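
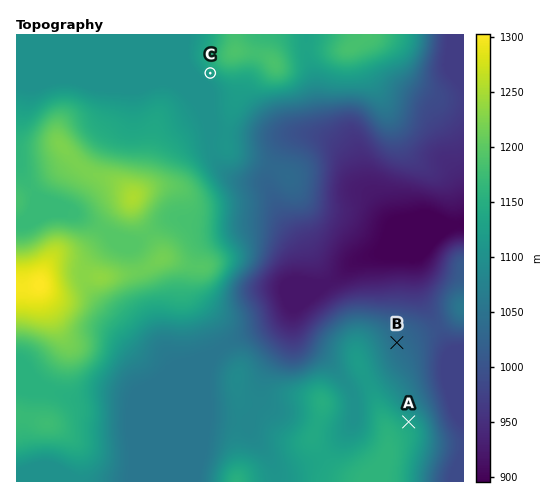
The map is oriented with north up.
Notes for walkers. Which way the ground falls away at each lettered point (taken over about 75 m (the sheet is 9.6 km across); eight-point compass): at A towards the NE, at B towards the NE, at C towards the SW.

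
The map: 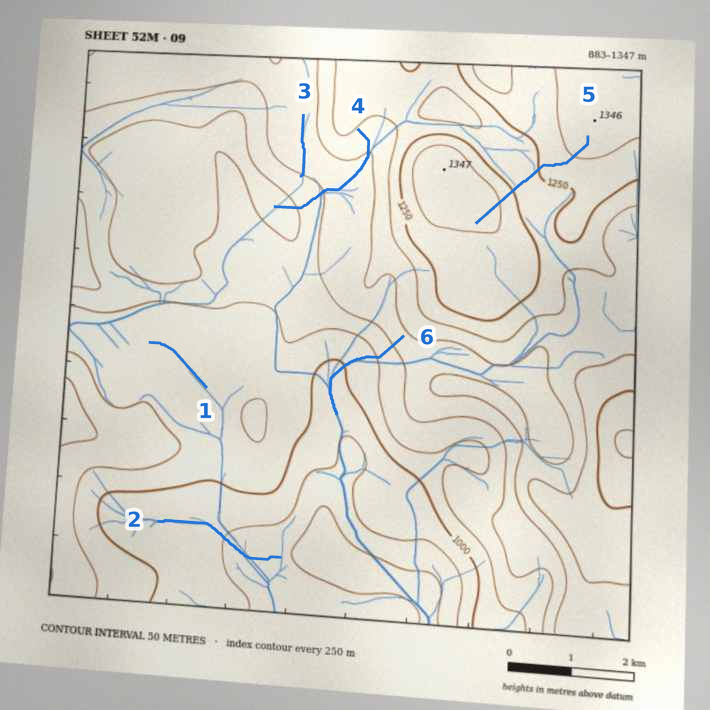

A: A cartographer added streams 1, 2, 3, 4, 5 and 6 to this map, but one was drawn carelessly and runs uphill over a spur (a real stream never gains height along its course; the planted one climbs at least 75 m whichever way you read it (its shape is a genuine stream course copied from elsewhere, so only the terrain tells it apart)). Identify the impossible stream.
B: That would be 5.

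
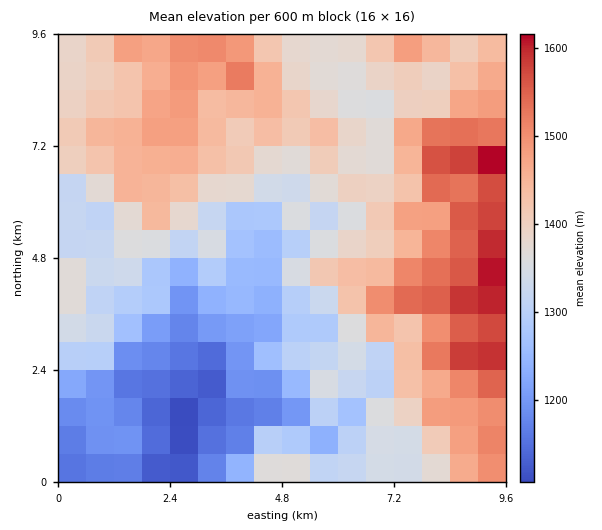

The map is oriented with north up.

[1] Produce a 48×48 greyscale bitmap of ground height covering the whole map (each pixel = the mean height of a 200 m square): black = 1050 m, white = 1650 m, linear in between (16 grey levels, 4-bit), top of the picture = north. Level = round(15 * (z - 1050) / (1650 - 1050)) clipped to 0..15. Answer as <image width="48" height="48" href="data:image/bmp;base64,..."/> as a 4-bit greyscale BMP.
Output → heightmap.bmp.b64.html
<image width="48" height="48" href="data:image/bmp;base64,Qk32BAAAAAAAAHYAAAAoAAAAMAAAADAAAAABAAQAAAAAAIAEAAATCwAAEwsAABAAAAAAAAAAAAAAABEREQAiIiIAMzMzAERERABVVVUAZmZmAHd3dwCIiIgAmZmZAKqqqgC7u7sAzMzMAN3d3QDu7u4A////ADMzMzMzIhESM0VniIiHZmZniHd4iJvMuzMzMzMiISIzM0ZniZh3d3d3iId4iJrMuzMzM0MyIhIzRERXiZhmZ3d3eId4iJrMuzMzNEMyIiEjMzNGiIdlVneHd4d4mZrMyzMzREQzIiESIzM1eHZURVaId3d4marMyzMzRERDIhEiIiMzVVVFVEV5h3eJq7vMyzMzRERDIhEiMyIjRDNVVVVoiIiJvMu7uzNERDMzIhERIzMjMzNWd2VXiZmKy7u7uzREMzMiIiIiEjQyMzRHh3ZWiqmau7u7vERDMzIiIiIiIjQyM0RXiIZVeZmau7u8zEREQzIzIiIiIjRDNEVniIdlZ4mqqrzMzVVVVEMzMzIiIjRERVZniIdmZ5q7qrzd3WZmZUMzMzIiIjRVVmZneId2Z5rMu83u7mZ3dkMzMzMjIzRVZmZ2Z4h2Z4q9y97u7md3dkQzMzMzIjM1VWZ2Znh3d3m93N7t3Xd3dlVEM0MzQzM0RWZmZneJmHiszN7d3Xd3d3VVQ0M0RFVDRWZmZmiaqZmru8zd3XiHd2VmREM0RVVERVVVZniru7uavMzd3XiHdmV2VENERWZEVVVmZoqqzdzMzd3u3oiHZmZ3ZUNEVWVEVmZmZ5qqzMzN3e7u7oiHZmZ3dUREVmVEVWd3iZmru8zMzN3u7oiHZmd3ZUVVVmVEVWeJqZmqq8zMzM3e7oiHd3eHVURWZmVEZmiZmZqqmrzNzM3e7oiId3h2VlVXdmVEVniZmZq6mavNzM3d7nh3d4h2Z2VXh2VVRWiJmZmqmZq8y83d7nd3d3iIiHdmiHVVZVZ4iIiZiamry8zd7mZmZ3iZmYh3iXVVZmZWZ4iIiaqry8ze7XdmZ3iaqYh3eHVFZ3h2VWd4mquqq93u3Xd2Z3iaqZl2d3VVV3iIdniZqau6q73u3Xd3Z4mqqqmHZmZmVniIh3mZmavMu73d3Xd3eJqqqqmId3h3ZmiJh4mZmZqsy73c3Wd3iaqqqqqYiImYd2eJh5mZmZms3LzN3Xd4mruqqqqpmYmph3eJh4mYiIms7czd3oiJqrqqqqqqqZmph4eJmHd3h5qs7d3t7pmZmqqqqqq6mZmpeIiJmIiZiJq93N3u/6mZmZqruqqqqZmZiYiZmZmZiJrO3N3u7pmZmqqru6qqqZiJmZiaqpmYiJrO3N3d3Zmau6qqu7u7qZmaqpmaqZiIiJrNzNzMzJmaqqq6u7u6qZmqqqmamYiIiJrMu7u7u5mamZqru7u6mqmqqqqpmIiIiImpmau7u4mZmZmqu7uqmqqqqqmZiIiIiJmYmau7u4mZmZmau7uqqqu7qZmYiIiIiIiImaq7u4mZmZmaq7uqq7zcqZmIiIiIiJiIiZqru5mJmZmau7u7u8zMqZiIiIiIiZmIiZqquoiZmZqqqrvLvLvLmYiIiIiJmamZiZmqqoiZmqu7qrvLu7u6mYiIiIiJmqqqmZmZqpiZmau7q7u7vLuqmIiIiIiJmru7qZmZqpiJmau7q8y7vMuqmYiIiIiJmru7upmaqg=="/>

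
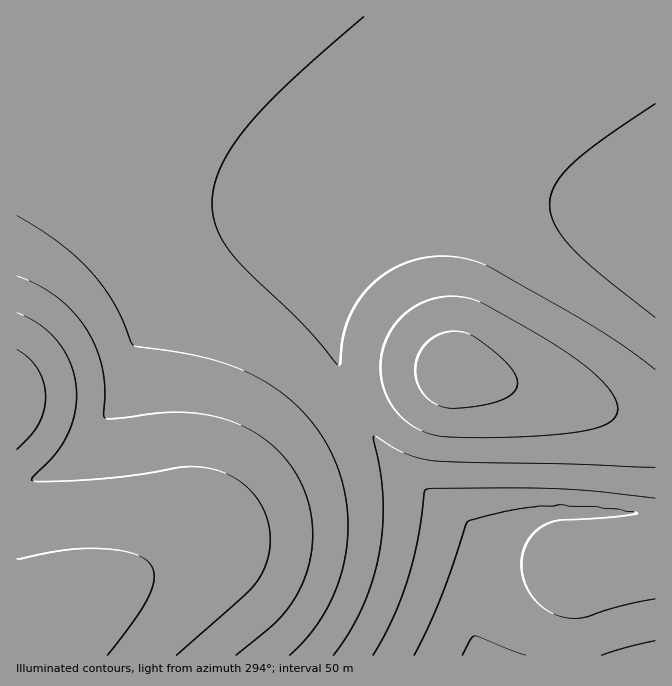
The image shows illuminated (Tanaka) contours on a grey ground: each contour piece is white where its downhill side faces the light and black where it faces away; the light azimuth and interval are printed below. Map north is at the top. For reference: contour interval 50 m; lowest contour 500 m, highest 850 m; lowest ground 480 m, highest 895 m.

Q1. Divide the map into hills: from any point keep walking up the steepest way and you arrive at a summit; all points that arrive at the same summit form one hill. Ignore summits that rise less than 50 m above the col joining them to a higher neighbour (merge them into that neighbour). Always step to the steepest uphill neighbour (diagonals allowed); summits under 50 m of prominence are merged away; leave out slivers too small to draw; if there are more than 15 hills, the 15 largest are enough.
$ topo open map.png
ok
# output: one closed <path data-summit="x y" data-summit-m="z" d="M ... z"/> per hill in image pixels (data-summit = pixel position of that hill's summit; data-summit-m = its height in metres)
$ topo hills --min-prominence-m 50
<path data-summit="17 655" data-summit-m="895" d="M295 219l-35 0-28 5-25 10-18 12-23 24-17 30-25 83-21 40-39 40-48 25 0 167 639 1 1-139-54-6-35 0-2-2-28 2-23 5-24 8-6 9-16-9-41-31-39-38-12-15-22-35-16-42-9-40-1-33 5-38 10-25z"/><path data-summit="455 370" data-summit-m="777" d="M490 179l-48 2-45 12-29 13-14 10-15 16-10 38-1 33 5 40 6 25 12 30 12 22 25 35 39 38 41 31 16 9 6-9 24-8 23-5 28-2 2 2 35 0 2 2 51 3 1-283-9-5-33-14-67-23-32-8z"/><path data-summit="17 398" data-summit-m="881" d="M38 128l-22 0 1 360 47-25 39-40 21-40 25-83 17-30 23-24 28-17 30-8 48-2 35 7 12 0 9-8-11 0-48-17-82-22-122-43z"/>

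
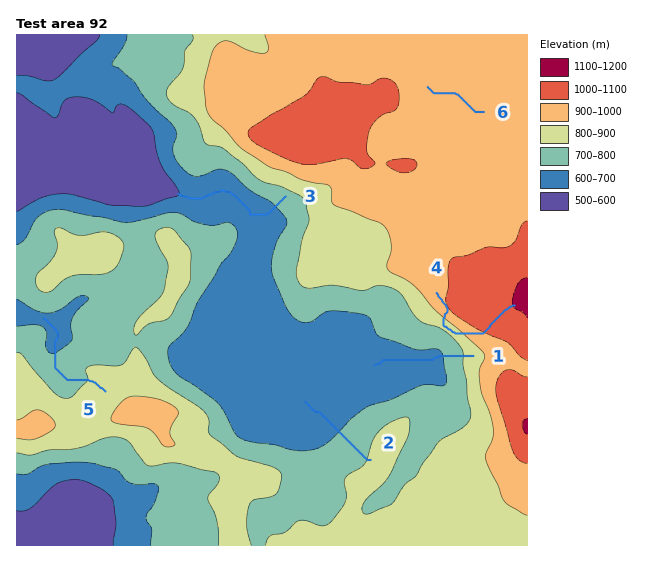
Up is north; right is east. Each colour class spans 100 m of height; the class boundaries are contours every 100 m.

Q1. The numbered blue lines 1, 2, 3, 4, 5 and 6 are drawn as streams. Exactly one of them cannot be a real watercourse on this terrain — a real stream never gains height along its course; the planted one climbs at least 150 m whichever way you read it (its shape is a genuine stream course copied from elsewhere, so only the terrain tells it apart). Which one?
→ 4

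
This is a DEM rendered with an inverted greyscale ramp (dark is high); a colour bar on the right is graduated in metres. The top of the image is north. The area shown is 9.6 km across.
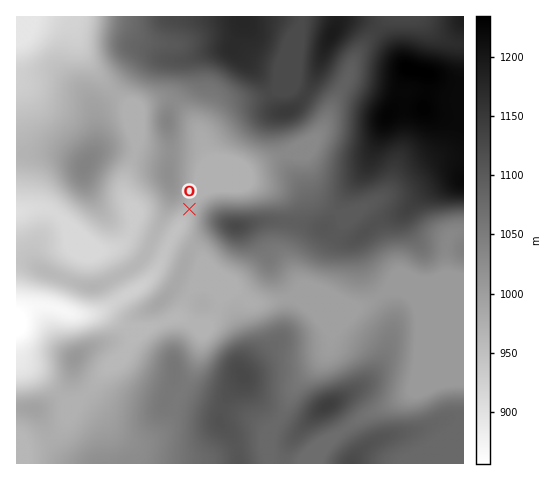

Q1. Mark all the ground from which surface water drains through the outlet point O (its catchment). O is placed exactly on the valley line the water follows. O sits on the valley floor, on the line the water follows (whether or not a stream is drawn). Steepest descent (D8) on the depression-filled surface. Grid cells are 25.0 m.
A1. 19.562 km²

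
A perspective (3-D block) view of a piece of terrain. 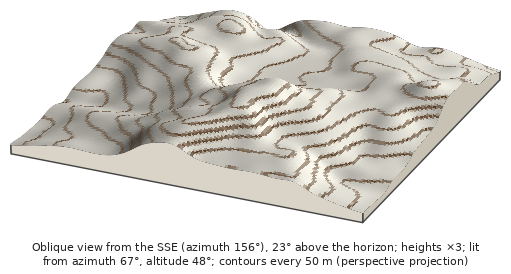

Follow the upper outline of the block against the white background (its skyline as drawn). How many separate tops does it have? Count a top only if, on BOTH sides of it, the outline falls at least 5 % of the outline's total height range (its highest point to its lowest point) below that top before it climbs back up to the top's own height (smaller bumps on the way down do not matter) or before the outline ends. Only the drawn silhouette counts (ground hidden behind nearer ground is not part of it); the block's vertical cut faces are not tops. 2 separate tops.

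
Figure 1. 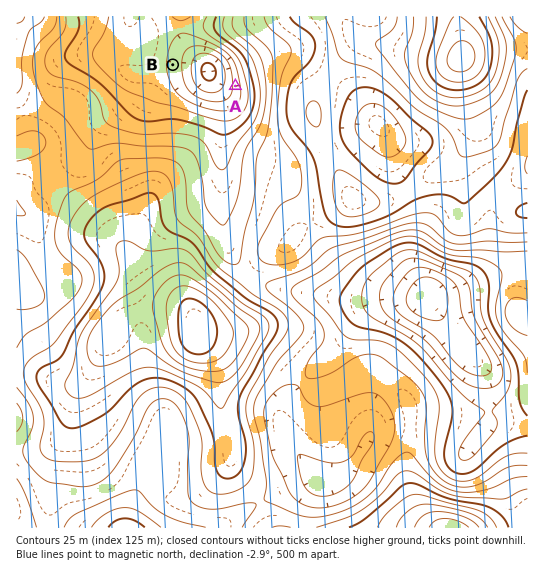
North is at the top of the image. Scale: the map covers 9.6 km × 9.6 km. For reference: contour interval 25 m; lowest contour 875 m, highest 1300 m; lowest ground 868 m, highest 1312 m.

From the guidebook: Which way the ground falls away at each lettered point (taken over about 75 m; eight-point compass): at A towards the W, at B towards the E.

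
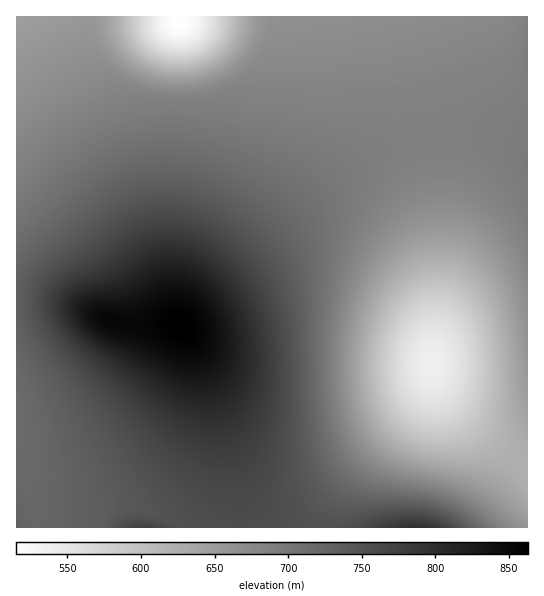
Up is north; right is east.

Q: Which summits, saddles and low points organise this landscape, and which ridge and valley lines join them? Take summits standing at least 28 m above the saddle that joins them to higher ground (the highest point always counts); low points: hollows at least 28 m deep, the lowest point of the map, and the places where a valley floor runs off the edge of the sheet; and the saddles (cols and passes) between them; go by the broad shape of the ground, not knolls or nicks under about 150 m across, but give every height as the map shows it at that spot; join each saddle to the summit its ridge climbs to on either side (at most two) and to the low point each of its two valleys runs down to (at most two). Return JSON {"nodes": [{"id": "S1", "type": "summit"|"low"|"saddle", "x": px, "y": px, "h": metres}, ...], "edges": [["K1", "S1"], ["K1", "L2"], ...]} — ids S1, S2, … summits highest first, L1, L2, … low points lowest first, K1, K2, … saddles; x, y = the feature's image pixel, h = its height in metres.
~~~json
{"nodes": [
{"id": "S1", "type": "summit", "x": 181, "y": 326, "h": 863},
{"id": "S2", "type": "summit", "x": 415, "y": 527, "h": 796},
{"id": "L1", "type": "low", "x": 179, "y": 23, "h": 515},
{"id": "L2", "type": "low", "x": 433, "y": 365, "h": 537},
{"id": "K1", "type": "saddle", "x": 427, "y": 137, "h": 688},
{"id": "K2", "type": "saddle", "x": 518, "y": 461, "h": 625}],
"edges": [["K1", "S1"], ["K1", "L1"], ["K1", "L2"], ["K2", "S1"], ["K2", "S2"], ["K2", "L2"]]}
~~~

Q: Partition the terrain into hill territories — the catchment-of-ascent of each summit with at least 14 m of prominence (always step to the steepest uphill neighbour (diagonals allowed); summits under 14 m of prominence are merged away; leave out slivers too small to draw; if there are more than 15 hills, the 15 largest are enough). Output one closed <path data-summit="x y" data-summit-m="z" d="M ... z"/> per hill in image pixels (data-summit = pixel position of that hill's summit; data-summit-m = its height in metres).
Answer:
<path data-summit="181 326" data-summit-m="863" d="M527 16l-511 1 1 511 19-1-6-35 9 11 22 5 37 0 12-3 25 2 26 8 18 9 3 4 143 0 2-13 10-21 30-36 45-47 12-17 9-23 0 6 8 16 32 34 30 24 23 14 2 0z"/><path data-summit="415 527" data-summit-m="796" d="M433 371l-9 23-12 17-45 47-30 36-10 21-1 13 202-1 0-61-25-15-30-24-32-34-8-16z"/><path data-summit="143 527" data-summit-m="774" d="M31 495l6 33 144-1-2-3-18-9-26-8-25-2-12 3-37 0-22-5z"/>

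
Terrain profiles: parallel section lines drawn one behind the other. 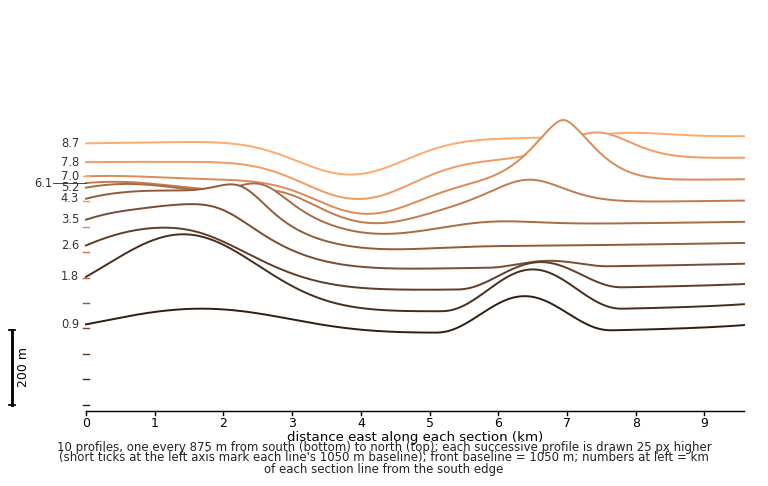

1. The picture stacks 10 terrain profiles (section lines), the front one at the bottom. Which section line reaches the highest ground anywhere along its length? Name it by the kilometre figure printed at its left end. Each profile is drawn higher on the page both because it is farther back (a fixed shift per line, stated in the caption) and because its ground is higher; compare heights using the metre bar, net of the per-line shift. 1.8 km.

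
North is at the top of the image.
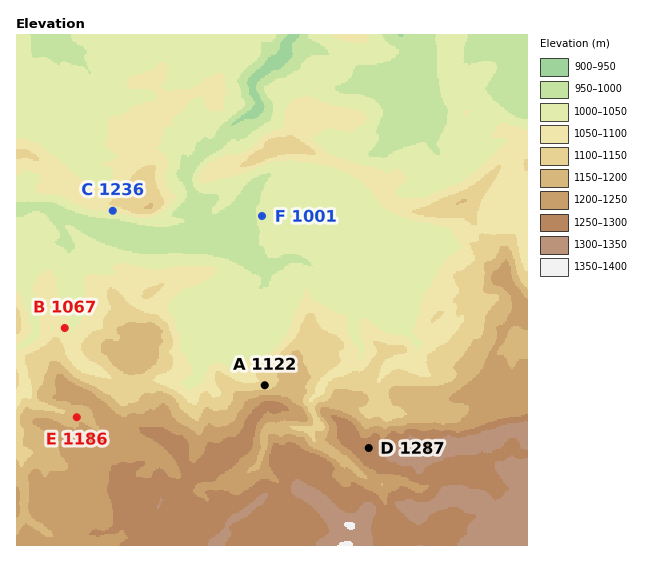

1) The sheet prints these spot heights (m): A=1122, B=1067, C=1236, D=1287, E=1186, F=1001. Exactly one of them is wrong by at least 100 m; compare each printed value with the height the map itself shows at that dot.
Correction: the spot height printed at C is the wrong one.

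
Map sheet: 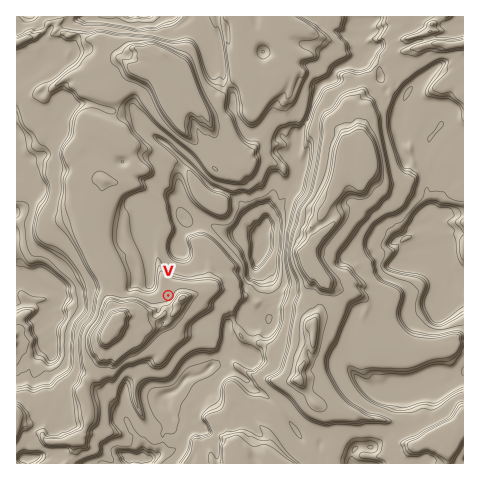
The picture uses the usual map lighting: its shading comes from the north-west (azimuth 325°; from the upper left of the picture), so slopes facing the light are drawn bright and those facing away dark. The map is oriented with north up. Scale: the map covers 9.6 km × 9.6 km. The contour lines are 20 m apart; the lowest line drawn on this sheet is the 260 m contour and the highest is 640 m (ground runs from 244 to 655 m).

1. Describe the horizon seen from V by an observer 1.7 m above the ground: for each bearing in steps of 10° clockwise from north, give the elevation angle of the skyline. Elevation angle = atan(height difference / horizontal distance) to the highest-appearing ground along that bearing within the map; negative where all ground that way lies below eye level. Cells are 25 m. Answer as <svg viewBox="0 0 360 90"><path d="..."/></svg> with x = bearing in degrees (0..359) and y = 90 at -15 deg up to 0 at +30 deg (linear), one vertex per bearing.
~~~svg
<svg viewBox="0 0 360 90"><path d="M0 58l10 0 10 2 10 0 10 1 10-3 10 0 10-3 10-10 10-9 10-3 10-1 10 0 10 0 10 2 10 3 10 5 10 4 10 1 10-1 10 2 10 3 10-1 10-2 10-1 10-1 10 5 10 9 10 0 10 0 10 0 10 0 10 0 10 0 10 0 10-1"/></svg>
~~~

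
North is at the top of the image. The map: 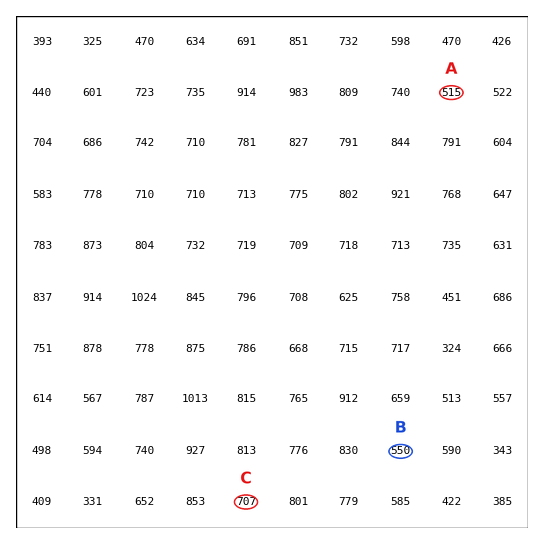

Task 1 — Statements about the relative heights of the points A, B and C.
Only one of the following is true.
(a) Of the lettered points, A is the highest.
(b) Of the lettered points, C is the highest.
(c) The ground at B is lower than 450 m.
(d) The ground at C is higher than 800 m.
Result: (b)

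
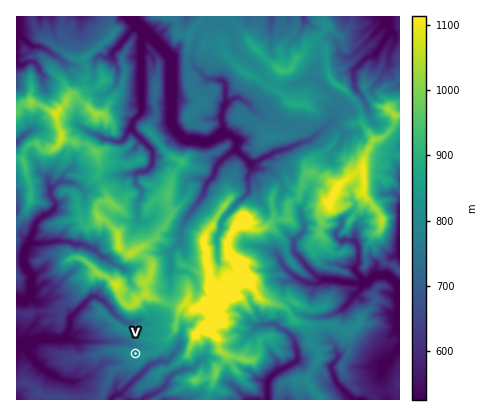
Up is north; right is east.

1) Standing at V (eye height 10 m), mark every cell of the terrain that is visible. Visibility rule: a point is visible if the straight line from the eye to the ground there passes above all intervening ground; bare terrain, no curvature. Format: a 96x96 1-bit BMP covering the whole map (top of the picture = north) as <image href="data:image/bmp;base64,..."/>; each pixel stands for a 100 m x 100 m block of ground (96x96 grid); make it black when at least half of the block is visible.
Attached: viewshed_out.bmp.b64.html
<image width="96" height="96" href="data:image/bmp;base64,Qk2+BAAAAAAAAD4AAAAoAAAAYAAAAGAAAAABAAEAAAAAAIAEAAATCwAAEwsAAAIAAAAAAAAA////AAAAAAAB/+YAAAAAAAAAAAAH/8cEAAAAAAAAAAAH/gMGAIAAAAAAAAAf/gMDAEAAAAAAAAA//wEBwHgAAAAAAAB/gQEA4PhAAAAAAAB+DsCAcDxAAAAAAAB4D2CAPAbAAAAAAABwD9H8AwBAAAAAAABwP5gOAIAAAAAAAABgP4gPAOAAAAAAAABAfAkPwGAAAAAAAACA4ACc8CAAAAAAAADAAAAB+DAAAAAAAADAAAAP/BAAAAAAAADgAAH//hgAAAAAAAB8IAf8BjgAAAAAAABvsDP+bx8AAAAAAAAzGfhAHw8AAAAAAADxmNwADweAAAAAAAD4GG4AzwPAAAAAAAD4GA4f/7vAAAAAAAAIeAA////AAAAAAAAAHAB//+PAAAAAAAAADADB+ABAAAAAAAAAAADB4AAAAAAAAAAAAAGAAAAAAAAAAADAAEOAAAAAAAAAAADgAPmAAAAAAAAAAADgA3wAAAAAAAAAAADgAT4AAAAAAAAAAADAABgAAAAAAAAAAADAMAAAAAEAAAAAAACAGAAAAAEAAAAAAACEDAAAAAEAAAAAAACAAgAAAAMAAAAAAACAAAAAAAEAAAAAAACAAAAAAAEAAAAAAACAAAAAAAIAAAAAAACAAAAAAAIAAAAAAACAAAAAAAAAAAAAAAAAAAAAAAAAAAAAAACAAAAAAAAAAAAAAACAAAAAAAAAAAAAAACAAAAAAAAAAAAAAAAAAAAAAAAAAAAAAAAAAAAAAAAAAAAAAAAAAAAAAAAAAAAAAAAAAAAAAAAAAAAAAAAAAAAAAAAAAAAAAAAAAAAAAAAAAAAAAAAAAAAAAAAAAAAAAAAAAAAAAAAAAAAAAAAAAAAAAAAAAAAAAAAAAAAAAAAAAAAAAAAAAAAAAAAAAAAAAAAAAAAAAAAAAAAAAAAAAAAAAAAAAAAAAAAAAAAAAAAAAAAAAAAAAAAAAAAAAAAAAAAAAAAAAAAAAAAAAAAAAAAAAAAAAAAAAAAAAAAAAAAAAAAAAAAAAAAAAAAAAAAAAAAAAAAAAAAAAAAAAAAAAAAAAAAAAAAAAAAAAAAAAAAAAAAAAAAAAAAAAAAAAAAAAAAAAAAAAAAAAAAAAAAAAAAAAAAAAAAAAAAAAAAAAAAAAAAAAAAAAAAAAAAAAAAAAAAAAAAAAAAAAAAAAAAAAAAAAAAAAAAAAAAAAAAAAAAAAAAAAAAAAAAAAAAAAAAAAAAAAAAAAAAAAAAAAAAAAAAAAAAAAAAAAAAAAAAAAAAAAAAAAAAAAAAAAAAAAAAAAAAAAAAAAAAAAAAAAAAAAAAAAAAAAAAAAAAAAAAAAAAAAAAAAAAAAAAAAAAAAAAAAAAAAAAAAAAAAAAAAAAAAAAAAAAAAAAAAAAAAAAAAAAAAAAAAAAAAAAAAAAAAAAAAAAAAAAAAAAAAAAAAAAAAAAAAAAAAAAAAAAAAAAAAAAAAAAAAAAAAAAAAAAAAAAAAAAAAAAAAAAAAAAAAAAAAAAAAAAAAAAAAAAAAAAAAAAAAAAAAAAAAAAAAAAAAAAAAAA="/>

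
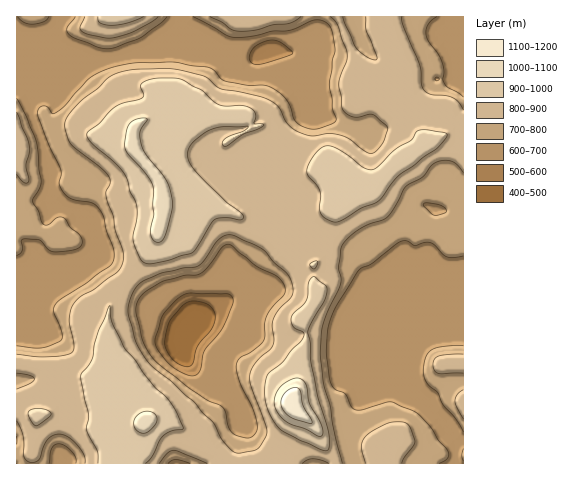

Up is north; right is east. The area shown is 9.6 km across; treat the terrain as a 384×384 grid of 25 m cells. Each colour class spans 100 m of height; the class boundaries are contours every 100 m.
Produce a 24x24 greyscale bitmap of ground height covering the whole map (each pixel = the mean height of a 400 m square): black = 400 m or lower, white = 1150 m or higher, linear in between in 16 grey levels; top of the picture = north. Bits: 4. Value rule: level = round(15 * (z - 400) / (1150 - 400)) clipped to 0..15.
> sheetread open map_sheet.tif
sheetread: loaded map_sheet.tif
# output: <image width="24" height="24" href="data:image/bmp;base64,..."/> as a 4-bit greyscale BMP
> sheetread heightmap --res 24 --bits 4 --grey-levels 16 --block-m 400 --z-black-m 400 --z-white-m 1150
<image width="24" height="24" href="data:image/bmp;base64,Qk2WAQAAAAAAAHYAAAAoAAAAGAAAABgAAAABAAQAAAAAACABAAATCwAAEwsAABAAAAAAAAAAAAAAABEREQAiIiIAMzMzAERERABVVVUAZmZmAHd3dwCIiIgAmZmZAKqqqgC7u7sAzMzMAN3d3QDu7u4A////AIdYq7l4mZqpmImXZomJq7uql2irt4mYZaqqu8yphmnep3d2Vpmqu6qnZXvtllZlaImaq6l1VYrLhVVVd4iaqqYiVXmqdVVViWZ5qoQRRVeqdVVVVlV5qnQQJFeqhVVVVVV5qmUxJFaKllVVVVVWioZVVFV6p1VVVWVVaKmIZVeaqGVVVmZmV6uqhniqqHZmZmZ2WKy6qZmqqYd2ZnZlaazKqqqqqql2ZnZneazKqqqqqqqXd4Znery6qpqqq7qpd4Z4m8uqqpmqqpmqmYaKq8uqqqmYmHiaqnZ5q8y6qqqFV4iaqlVomqq7qZhlWJmamFVWeaqphmZVaKmZZVVVVmZmVURVWJioZVVWd2VVVVRFWHmnZWZoqpdVaJh2aHmXZQ=="/>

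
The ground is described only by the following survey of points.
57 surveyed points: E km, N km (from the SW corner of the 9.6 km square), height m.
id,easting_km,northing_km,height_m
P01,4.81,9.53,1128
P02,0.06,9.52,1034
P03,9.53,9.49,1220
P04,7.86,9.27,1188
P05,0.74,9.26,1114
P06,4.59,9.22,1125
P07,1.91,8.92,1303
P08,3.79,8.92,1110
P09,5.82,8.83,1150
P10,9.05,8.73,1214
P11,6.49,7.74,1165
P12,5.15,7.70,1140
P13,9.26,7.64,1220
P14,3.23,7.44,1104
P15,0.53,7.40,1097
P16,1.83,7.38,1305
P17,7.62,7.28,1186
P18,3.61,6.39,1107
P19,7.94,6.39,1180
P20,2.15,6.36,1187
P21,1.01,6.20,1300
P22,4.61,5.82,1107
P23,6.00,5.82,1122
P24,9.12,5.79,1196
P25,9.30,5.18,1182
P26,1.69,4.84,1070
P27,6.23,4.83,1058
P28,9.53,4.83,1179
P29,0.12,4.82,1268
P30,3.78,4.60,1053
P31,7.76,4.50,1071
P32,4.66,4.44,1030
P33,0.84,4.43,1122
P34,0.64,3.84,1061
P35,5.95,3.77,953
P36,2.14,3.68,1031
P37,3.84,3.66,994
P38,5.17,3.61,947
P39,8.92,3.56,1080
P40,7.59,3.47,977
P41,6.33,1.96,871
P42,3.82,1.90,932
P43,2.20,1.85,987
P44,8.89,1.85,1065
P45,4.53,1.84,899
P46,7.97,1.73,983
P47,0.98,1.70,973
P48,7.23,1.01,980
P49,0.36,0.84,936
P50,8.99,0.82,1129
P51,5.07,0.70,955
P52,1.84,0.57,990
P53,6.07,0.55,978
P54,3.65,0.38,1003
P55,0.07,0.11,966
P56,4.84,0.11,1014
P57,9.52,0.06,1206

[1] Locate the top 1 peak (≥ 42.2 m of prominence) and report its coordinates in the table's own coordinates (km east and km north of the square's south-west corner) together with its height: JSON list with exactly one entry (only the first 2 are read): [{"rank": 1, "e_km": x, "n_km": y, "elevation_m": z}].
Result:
[{"rank": 1, "e_km": 1.71, "n_km": 7.39, "elevation_m": 1320}]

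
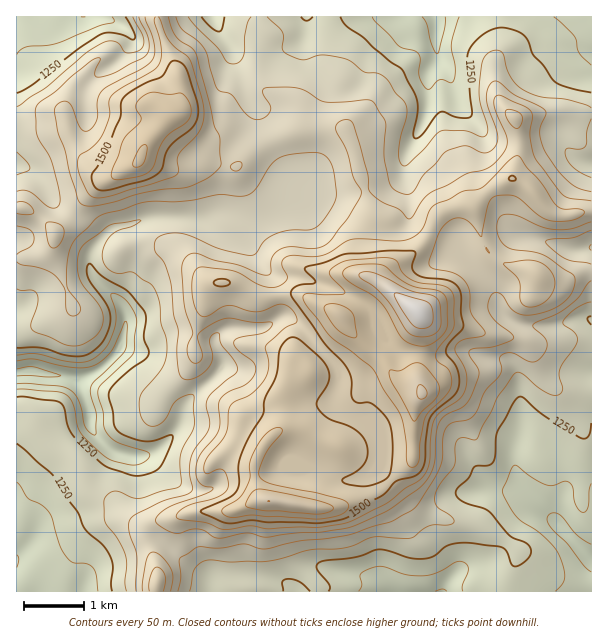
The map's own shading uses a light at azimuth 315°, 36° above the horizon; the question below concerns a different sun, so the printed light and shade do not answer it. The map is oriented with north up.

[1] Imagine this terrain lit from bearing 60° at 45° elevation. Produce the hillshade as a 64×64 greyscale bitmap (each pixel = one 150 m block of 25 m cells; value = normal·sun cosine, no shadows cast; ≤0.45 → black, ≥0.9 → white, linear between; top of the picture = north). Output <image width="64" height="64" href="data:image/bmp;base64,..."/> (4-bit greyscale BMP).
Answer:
<image width="64" height="64" href="data:image/bmp;base64,Qk12CAAAAAAAAHYAAAAoAAAAQAAAAEAAAAABAAQAAAAAAAAIAAATCwAAEwsAABAAAAAAAAAAAAAAABEREQAiIiIAMzMzAERERABVVVUAZmZmAHd3dwCIiIgAmZmZAKqqqgC7u7sAzMzMAN3d3QDu7u4A////AIiHeIdURCAY3typd4maqod5q7uql2Z3dlaId4iZmZmqiId4h2REIBfe3Kh3iZmYd4q7qpmHZneHd3d3iJmZqrt3iHiHZUQhKO/bmHeIh3d4mqmIiHZmZ3iHd3d4mZq7zGd4eIdlQyJK7amGZndmZ3iIdmZ3ZVVniYd3d3iZq8zcd3d3d2VDI2vJiHVWZlVnd2VVZndlRWiZh2ZneJq83bmId3d2VEMkipd4ZEVlRGZVREVnd1VXiZh2ZniZq93bdYh3ZmVUQ0aIZXdCM0MjRDIRI0VmVniZh3d4mrvN3bdFiIdmZVVVZ3ZVZCERIhARAAABNWZniJmIiaqrzMzLhFaIh2ZVVmeId2ZlQzNDEBAAAjVndmeImZq7u7zMu6hUaIh2ZVVneJmId3iIdmUzVWeavMuXd4mau8u7vLupl1V4h3ZVVniJqpmZiIh2Q1m8zd3cy6mIiJvMu7q7qpl3Z4l3dlVniZq6mZl0V2QzfN3czLuqmZmYiruqqqmZl2eIiXZmZmiaq7qZlzAVYySczLqqqZmZmIZ6u5mpmal2eIiIZmZmebzMyph1ICZkNIu6mZmIiZmHZYzLqqiJqHeJiIhmZneK3uy5dmUxJnZEiqmYiHeJmYdVru3Ll5uod5mHeGZ3iK3/yGVVVEM1d2VpqYh3d5qpl0XP/sp3rKh4mId4d3iaz/tCI0ZlVVRWdmiZh3eJq6mXRb/+uXm8qIiId3h3iavvwwJFZ4dlVDRnZ5mYmaq6qYc0vv2nirupiId3iHiJrP5xJWZomXVEIlh3iaqqqqmZhiOu24eKuqmHd3eJeJqs/WAlZniadUMSaIiJqqqpmYh1Epuod5q6qYZmeJmZqr38MDZmeKl1QzR4h3iaqpmIiGMCeYd4q7updlZ4mbu7z/oQRnd4mYZUV4h2eJmZmIiHQRNpqZq7uqllVomZzMze1yNneIiId3ZniGVniImZiIUiRXvMzcuqqWRomqq7y7uWRVeIh3ZniHeHZEZ4irqHZCR3nN3u26qoVXmqu5mGVDRmVXiHZVaKl2VTNXibyXZTN5is3f/su7hWiqqqQxAAE2iFZ3dTNZulNEMkeby3VDRqqaze/9u7pleaqqkyAAE1eahUVUI2vZMkVEWKzIQzR6qXir3tuYh1aKqqmVRDNGeauTJFQjjMc1eHZpzIMSSKqGRGm7p2Z3eau6qqdmVWeJvLQUVDR6l2iZhmm4IBSLuWISWKqYiau7vLu7t3dmeIrNxhNEM1d3d3d3eIMAN7ynMAN73czM3LqqqrzHd2d4m9/VE0MzNXdkRXd1EAJqy5UABa3/7d3JZWZ5q6d2Z3mt/7ITQzIliGVWd2IAR6zKcgBK3//ty5UzVniIh3Zmis/+YCVUMiWId3iYYiabu5YgBb3v/+26dDV4mZmXdmaM79cSVlQxJXeImrp1erqFMRJ97t7//bl1Vomru7d2Zq39cjVnZDI2iazdyXaIdTIjad/+3N7sqGZWebzMt2ZnvugjZ3ZUM1irze2mRWdlRWm9//7czMqHZmec3cy3dmi9xjV3dmVVeszNynRHmph4q7ze3MuqqHZ5mr3uy7iHabymRnh3Znec3LuoZXq7qIm7q7y7u6mXaLy7ze27uHVYu5dmiYh4iby6qZiImruXeaqruqq7qYd63Lu8uYmnZEm6mIiJmImqu6mYiImaqpdnmaqqmJqphozbqYdlV4ZUerqZmYmImqqqmIiZmZmZh2eImqqXeZl2nLmHQzRWdWirqZiHeIiImYiIiIiZmZmHdniau6ZXmGacqHQiV4iJrMl3ZlVnd2Z3d4iIiJmZmIh2aKu7pleYeLuXUyarq7zdt1RDNFZlVWZ3d3eImZmIiHZorMunaJiJuoZDW93My8uGQxE0RERVVnd3d4mZmZiIdmisy5d4iJqYdUWu7dzKqXVBAlVUNFZniId3mZmZmYhlWLzLl3iImYdmit7t3MmXVDElZVVXiZqZmIiaqZmYiGRpvMuHiIiJl2et7u3cx2VUIldlVoq8u6mpmaqpmIiHVXq8y5eIiJmoZ63u7cumZVQ0d2VWi8y6qqqZqqmIiHZVirzMqHeImrlmnO7cqZZlVEeXVFaKy6maqqqqmYd3dlabu8y4Z4mruFR87cqIlmVUaadUVom6mJq6qqmYiIh2Z6u7vMpmmry2IWzduYmmZlV7p0NXiJiIrMurqpiImYd5q7u8y3ebu4IAfNypmZdlVZunQ0Z3d4rN27upmIiZmJmru7vMl6u5QAKd3KmZl2VnrKYzNWd4q+/su6mIiJmpmqu7u82oq5UAB87suqqnd3irlkRFeJqs//y7qIiImqqqqru83bmqcwBc7uy7u7d3d5qXVmd5qqv/7LqXiZmrqpqqq7zdualSA67ty7u7uHdmeZmId3iZjP/sqoiaqqqpmqqrzN25mFImvty7u7u3d3ZnmqmId3aN/+ypiKqqqpmaqqvM3LmXQ0e9y6qqqreIh2Z5qpiGRI7/3LmJqqqpmaq6vMzMuoUzWLy6qqqruImYdmiruoUUrv7duHiaqqmaqqu8y7vKY0Voq7qqqrupmZmHd4vccAbe7u2naJmqqZmqu8zLq8pUVniru6qqqqmZmZiHi9swCe7u7IZ4iaupmaq8zLqrylRniaq7uqqqqZmZmpibpAAs/u7aZniau7mJq7zLuqvKVHiJmqu6qqqpmZqrqZhQAG7+7shWeKu7uYmru7uqq8lUeIiaqqqqqq"/>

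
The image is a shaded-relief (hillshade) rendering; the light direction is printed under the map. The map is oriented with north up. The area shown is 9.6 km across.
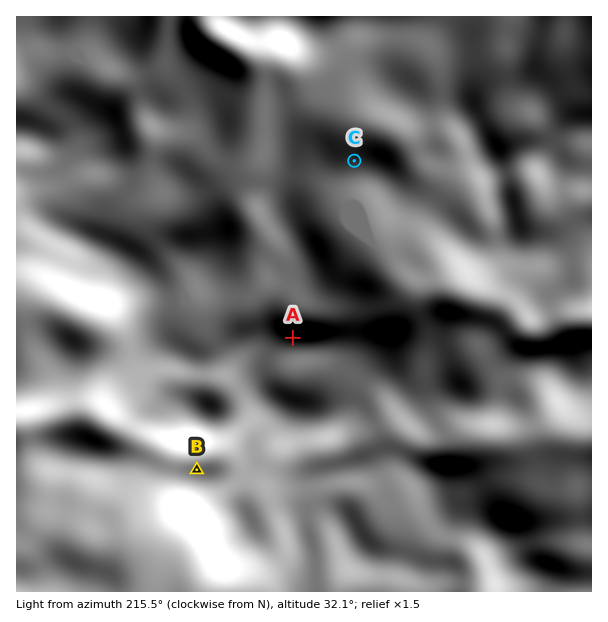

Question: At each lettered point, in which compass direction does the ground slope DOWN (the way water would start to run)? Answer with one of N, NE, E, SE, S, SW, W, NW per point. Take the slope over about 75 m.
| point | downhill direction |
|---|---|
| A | N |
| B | NW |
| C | N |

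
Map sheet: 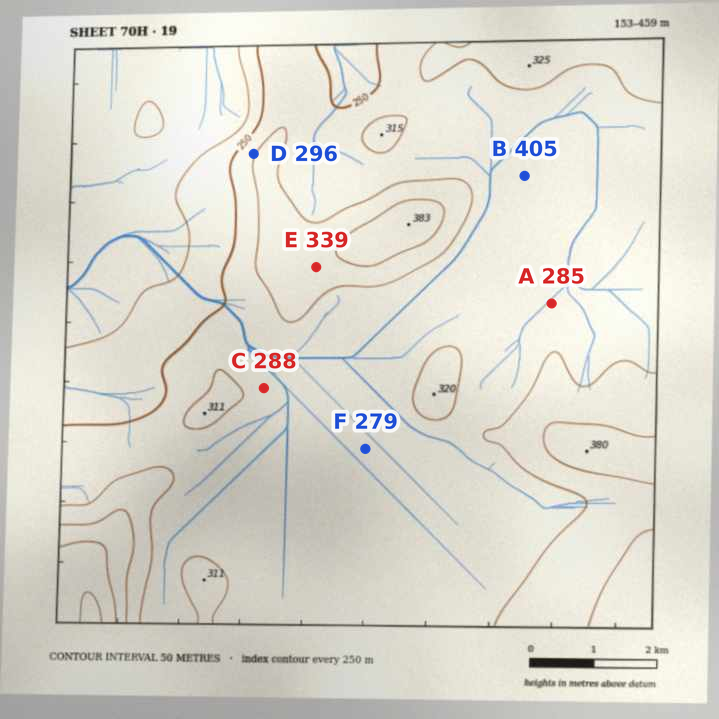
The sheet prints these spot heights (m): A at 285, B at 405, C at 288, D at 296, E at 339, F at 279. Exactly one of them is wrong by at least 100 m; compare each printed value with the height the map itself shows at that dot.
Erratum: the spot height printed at B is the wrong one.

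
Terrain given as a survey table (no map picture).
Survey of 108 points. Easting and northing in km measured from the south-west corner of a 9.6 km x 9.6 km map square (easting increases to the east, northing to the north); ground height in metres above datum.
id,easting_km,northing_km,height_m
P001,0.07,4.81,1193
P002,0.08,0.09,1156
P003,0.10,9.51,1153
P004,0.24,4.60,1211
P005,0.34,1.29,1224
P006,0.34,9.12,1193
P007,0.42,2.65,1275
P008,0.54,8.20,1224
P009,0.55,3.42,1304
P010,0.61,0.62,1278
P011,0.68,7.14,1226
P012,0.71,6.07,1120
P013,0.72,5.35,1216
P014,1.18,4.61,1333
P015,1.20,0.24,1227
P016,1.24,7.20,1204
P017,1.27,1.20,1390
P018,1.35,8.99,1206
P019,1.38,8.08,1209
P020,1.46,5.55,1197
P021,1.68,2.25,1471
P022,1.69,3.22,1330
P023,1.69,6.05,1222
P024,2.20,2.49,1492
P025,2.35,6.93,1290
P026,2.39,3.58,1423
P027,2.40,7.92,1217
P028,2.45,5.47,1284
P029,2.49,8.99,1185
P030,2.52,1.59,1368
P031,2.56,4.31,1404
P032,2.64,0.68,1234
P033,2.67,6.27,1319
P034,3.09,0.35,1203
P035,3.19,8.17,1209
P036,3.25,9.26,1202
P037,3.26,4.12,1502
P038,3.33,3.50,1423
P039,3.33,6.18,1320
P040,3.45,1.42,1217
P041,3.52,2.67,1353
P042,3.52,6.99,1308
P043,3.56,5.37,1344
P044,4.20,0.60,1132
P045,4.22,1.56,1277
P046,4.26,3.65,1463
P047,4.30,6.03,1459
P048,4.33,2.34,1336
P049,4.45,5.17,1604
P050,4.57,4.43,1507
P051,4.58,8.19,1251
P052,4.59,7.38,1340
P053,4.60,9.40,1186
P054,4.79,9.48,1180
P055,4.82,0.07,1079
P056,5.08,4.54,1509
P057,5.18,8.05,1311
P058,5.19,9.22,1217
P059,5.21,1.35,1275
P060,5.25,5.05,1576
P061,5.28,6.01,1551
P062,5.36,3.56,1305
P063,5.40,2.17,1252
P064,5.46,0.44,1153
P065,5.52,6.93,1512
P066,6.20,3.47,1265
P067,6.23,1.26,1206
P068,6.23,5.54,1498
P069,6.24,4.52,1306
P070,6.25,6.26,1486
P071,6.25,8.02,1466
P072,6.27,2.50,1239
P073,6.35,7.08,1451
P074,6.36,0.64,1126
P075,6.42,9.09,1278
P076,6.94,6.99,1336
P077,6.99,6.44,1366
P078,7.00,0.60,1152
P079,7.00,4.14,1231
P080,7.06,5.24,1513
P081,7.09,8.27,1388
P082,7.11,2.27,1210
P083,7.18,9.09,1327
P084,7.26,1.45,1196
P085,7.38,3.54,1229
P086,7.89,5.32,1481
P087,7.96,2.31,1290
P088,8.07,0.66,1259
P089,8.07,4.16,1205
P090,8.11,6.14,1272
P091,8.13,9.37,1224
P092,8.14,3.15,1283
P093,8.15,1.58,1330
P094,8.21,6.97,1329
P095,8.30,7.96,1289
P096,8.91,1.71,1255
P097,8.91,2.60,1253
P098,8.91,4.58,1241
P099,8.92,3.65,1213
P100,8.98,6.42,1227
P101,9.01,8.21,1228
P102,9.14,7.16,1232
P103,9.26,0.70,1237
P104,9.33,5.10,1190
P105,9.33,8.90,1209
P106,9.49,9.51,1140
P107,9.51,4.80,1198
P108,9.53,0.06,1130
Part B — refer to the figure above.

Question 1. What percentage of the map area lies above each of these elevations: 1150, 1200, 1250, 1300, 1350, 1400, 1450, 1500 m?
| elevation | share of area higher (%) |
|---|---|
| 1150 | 95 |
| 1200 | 83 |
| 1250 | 59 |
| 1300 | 41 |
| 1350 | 27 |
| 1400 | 18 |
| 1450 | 11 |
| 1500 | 5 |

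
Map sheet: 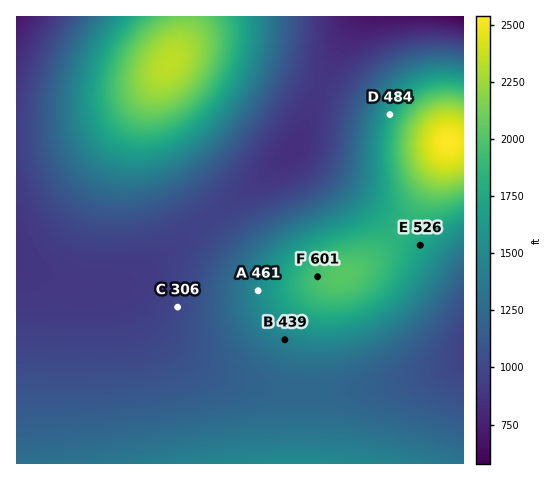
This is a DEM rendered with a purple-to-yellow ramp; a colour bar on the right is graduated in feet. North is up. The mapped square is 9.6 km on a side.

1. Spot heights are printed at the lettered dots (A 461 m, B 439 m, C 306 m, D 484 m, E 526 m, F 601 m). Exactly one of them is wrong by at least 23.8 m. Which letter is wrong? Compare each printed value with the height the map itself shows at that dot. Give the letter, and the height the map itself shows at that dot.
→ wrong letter D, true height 520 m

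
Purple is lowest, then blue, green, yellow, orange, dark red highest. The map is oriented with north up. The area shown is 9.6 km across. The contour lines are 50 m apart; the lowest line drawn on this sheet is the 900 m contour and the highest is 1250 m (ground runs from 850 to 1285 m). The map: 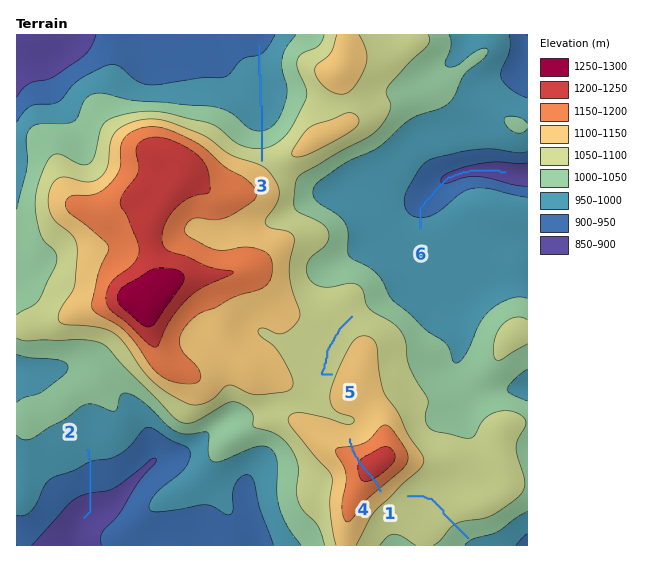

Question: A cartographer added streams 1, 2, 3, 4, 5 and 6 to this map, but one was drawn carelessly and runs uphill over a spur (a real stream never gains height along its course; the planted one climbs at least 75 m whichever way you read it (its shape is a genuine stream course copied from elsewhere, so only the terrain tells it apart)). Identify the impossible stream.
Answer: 4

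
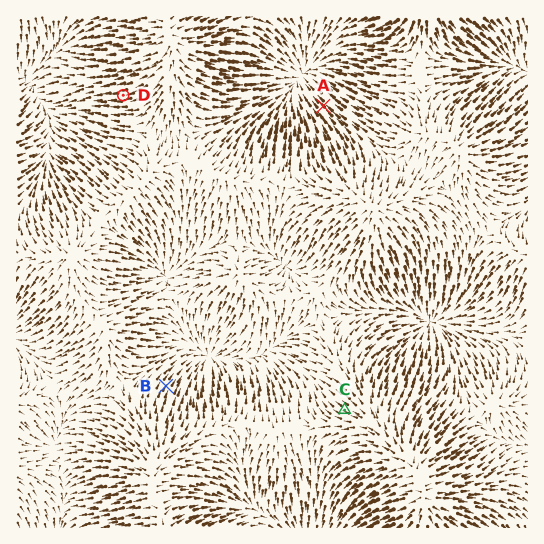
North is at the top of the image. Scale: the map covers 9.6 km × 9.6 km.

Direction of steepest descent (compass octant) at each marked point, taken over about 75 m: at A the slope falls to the NW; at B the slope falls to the NE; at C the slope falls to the NW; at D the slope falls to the W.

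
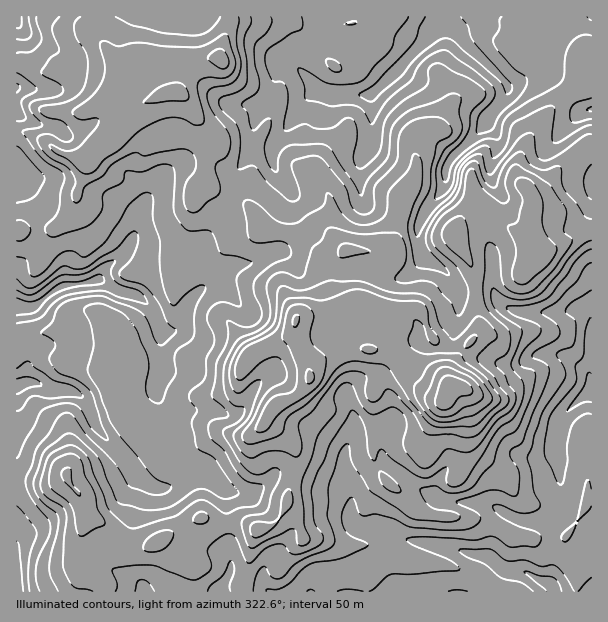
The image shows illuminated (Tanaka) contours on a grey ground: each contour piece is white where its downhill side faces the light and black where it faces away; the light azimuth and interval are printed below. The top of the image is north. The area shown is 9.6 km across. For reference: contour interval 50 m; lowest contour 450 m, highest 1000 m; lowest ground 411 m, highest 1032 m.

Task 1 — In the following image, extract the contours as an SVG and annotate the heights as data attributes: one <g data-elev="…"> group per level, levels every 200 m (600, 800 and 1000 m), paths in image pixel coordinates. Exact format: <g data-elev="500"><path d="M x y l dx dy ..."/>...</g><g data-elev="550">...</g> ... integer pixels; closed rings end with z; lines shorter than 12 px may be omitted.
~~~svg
<g data-elev="600"><path d="M266 591l1-2 11 0 7-3 7-5 11-12 8-5 30-6 26-12 0-3-19-9-5-9-2-7 1-6 5-10 4-5 3 3 5 13 4 3 14-2 16 5 18 8 44 3 16-2 7-4 3-5-3-6-19-9-2-3 34-11 10 1 12 5 4-1 2-7 0-15-2-6-6-9-1-6 2-3 7-4 4-4 26-69 0-4-2-3-14-7-1-2 5-6 19-11 4-6-1-4-2-5-16-12 17-12 19-19 8-14 6-4"/><path d="M17 257l9 3 4 15 5 2 9-5 13-16 8-4 7-1 10 6 5-1 18-14 26-39 10-9 8-1 3 2 1 3 0 21 7 21 0 23 1 15 4 13 5 11 3 3 3 0 10-11 12-8 5-1 3 3-11 21-1 27-3 5-12 7-3 4-2 7 2 15-8 13-5 14-4 2-7-2-6-8 0-9 3-16-1-11-11-27-7-9-9-9-17-8-11 0-8 4-1 3 7 13 3 18-1 8-5 18 0 4 11 20 11 29 10 15 31 38 7 6 12 5 1 3-6 5-9 2-7-1-20-8-14-22-28-28-15-21-6-2-6 2-11 19-12 15-5 16-6 15 0 8 4 7 18 24 2 6-1 11-10 19-3 11 0 13 4 12"/><path d="M17 146l4 3 22 25 2 5-10 17-8 4-10 3"/><path d="M591 125l-9 3-21 13-6 2-2-2-1-3 3-27-1-4-5-1-10 4-26 13-2 5-5 18-5 7-6 5-3 0-3-10-4-3-8 3-11 8-10 12-3 15-3 6-6 6-9 4 2-14-1-14 2-7 6-14 14-12 4-9-3-16 2-15-3-4-6 0-17 8-25 8-14 11-5 10-4 27-18 21-7 16-2 0-6-12-22-33-8-5-30 0-7 2-7 8-2 15-2 2-1 0-7-8-4-14 1-7 6-15 0-8-4-1-12 11-3 0-5-17-5-8 1-3 12-8 4-5 0-8-4-16-1-18 3-6 12-12 3-8-1-4"/><path d="M17 73l14 10 6 6-2 3-13 7-1 5 5 15-3 2-6 0"/><path d="M36 17l1 6 4 13 0 6-9 9-15 2"/></g><g data-elev="800"><path d="M253 537l7 0 11-7 20-23 2-9-3-9-3 1-5 7-2 16-3 6-7 4-15-1-4 3-1 6z"/><path d="M78 495l2 1 1-2-9-11-1-14-2-1-4 0-3 4 0 5z"/><path d="M249 458l5 0 10-6 9-1 11 1 10 5 5-1 3-10-4-18 2-6 14-12 24-33 6-4 7-2 9 1 6 3 1 3-2 15 3 6 3 3 3 0 4-2 9-11 8 3 18 21 9 16 4 5 6 1 18-1 17 4 9-2 6-5 12-15 12-9 3-6-1-5-8-9-6-10-13-12-4-6 3-6 16-14 1-3-1-4-10-12-7-4-5 3-15 17-4 3-3 0-12-13-7-21-7-8-9-3-27-2-28-10-32-2-21 9-9 1-15-4-4 1-3 4-2 24-3 9-9 8-23 13-7 11-4 12 0 15 6 10 6-1 13-11 5-1 1 1-11 35-5 7-9 8-3 4 2 6 5 9z"/><path d="M518 284l4 1 5-2 18-15 7-8 5-11-14-21-1-7 1-17-2-9-9-13-10-5-5 2-2 4 8 17-5 19-2 4-7 3-1 2 8 21-4 27 2 5z"/><path d="M469 266l2 1 2-4-6-36-3-9-6-2-8 4-5 5-3 6 0 6 7 11z"/><path d="M339 257l6 0 24-5 1-1-16-6-10-1-5 4-1 4z"/><path d="M143 102l7 1 20-2 15 0 3-2 1-4-6-10-4-2-6 0-16 6z"/><path d="M219 68l6 0 4-5-2-8-6-6-7 2-6 6 1 3z"/></g><g data-elev="1000"><path d="M441 410l9-2 11-11 10-3 2-4-3-5-5-4-13-5-5-1-4 3-3 5-5 18 2 6z"/></g>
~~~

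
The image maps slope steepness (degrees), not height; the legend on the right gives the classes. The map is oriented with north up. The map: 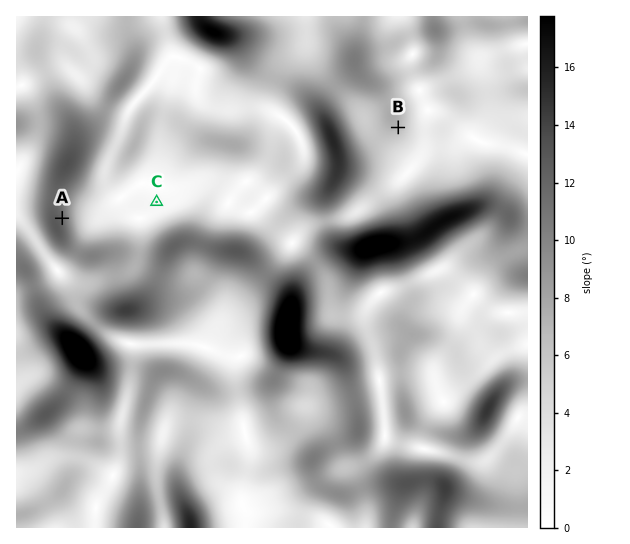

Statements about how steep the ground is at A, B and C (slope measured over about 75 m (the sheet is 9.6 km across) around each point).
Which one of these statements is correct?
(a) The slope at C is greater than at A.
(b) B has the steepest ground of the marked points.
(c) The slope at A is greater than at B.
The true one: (c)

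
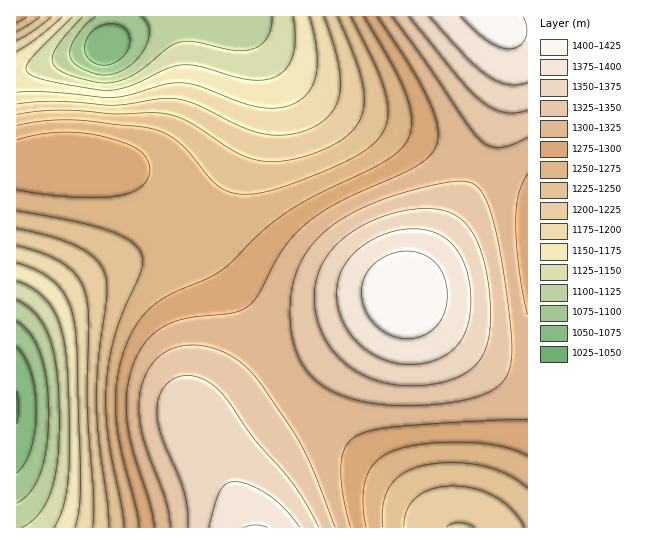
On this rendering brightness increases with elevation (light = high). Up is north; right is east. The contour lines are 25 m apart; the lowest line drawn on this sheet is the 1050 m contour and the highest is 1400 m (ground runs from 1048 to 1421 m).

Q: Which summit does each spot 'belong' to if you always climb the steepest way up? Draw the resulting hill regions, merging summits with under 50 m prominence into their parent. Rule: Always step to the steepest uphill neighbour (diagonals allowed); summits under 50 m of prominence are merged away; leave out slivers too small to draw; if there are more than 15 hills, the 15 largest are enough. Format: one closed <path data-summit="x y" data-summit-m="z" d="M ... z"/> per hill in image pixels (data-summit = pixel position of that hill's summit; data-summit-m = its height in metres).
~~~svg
<path data-summit="405 293" data-summit-m="1421" d="M238 16l-123 0-4 22-8 9-87 26 0 261 29-29 37-25 41-20 26-9 33-18 7 0 12 12 26 33 25 41 23 44 20 30 26 26 68 57 52 49 4 3 82 0 1-342-78-35-87-32-40-19-36-27z"/><path data-summit="257 527" data-summit-m="1402" d="M189 233l-7 0-33 18-26 9-41 20-37 25-28 28-1 194 427 1-41-40-69-59-38-36-20-30-23-44-25-41-26-33z"/><path data-summit="493 17" data-summit-m="1409" d="M527 16l-288 1 48 56 36 27 40 19 87 32 77 34z"/><path data-summit="17 17" data-summit-m="1267" d="M114 16l-97 0-1 55 19-3 68-21 8-9 4-13z"/>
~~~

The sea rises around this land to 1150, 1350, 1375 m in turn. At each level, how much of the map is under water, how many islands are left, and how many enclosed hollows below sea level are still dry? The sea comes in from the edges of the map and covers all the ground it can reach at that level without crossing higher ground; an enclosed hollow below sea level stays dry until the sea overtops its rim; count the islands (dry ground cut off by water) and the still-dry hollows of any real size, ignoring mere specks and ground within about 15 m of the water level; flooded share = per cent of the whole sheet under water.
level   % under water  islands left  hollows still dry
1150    10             0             0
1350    82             1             0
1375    92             1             0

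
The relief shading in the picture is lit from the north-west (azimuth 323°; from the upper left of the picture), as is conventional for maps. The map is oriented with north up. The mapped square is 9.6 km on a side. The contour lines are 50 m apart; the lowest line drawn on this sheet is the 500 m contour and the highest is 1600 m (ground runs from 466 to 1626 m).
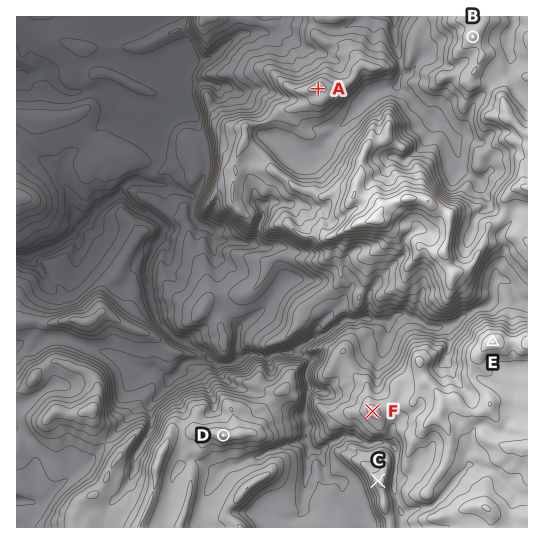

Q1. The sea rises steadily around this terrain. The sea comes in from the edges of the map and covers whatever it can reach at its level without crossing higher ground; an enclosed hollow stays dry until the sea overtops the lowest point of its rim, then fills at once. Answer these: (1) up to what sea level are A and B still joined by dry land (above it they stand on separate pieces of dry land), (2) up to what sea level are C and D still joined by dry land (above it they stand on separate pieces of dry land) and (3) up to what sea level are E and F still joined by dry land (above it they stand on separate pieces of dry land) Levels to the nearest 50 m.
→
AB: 1150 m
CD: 1050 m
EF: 1300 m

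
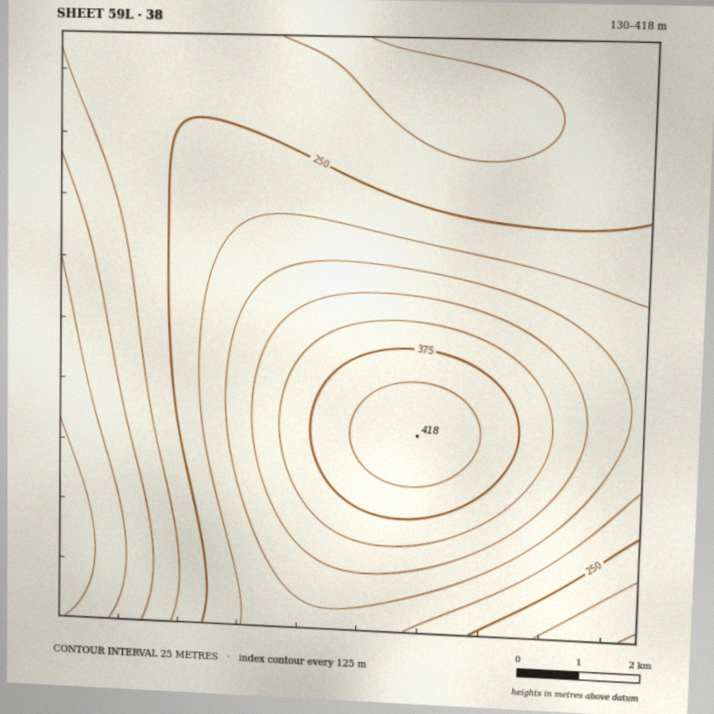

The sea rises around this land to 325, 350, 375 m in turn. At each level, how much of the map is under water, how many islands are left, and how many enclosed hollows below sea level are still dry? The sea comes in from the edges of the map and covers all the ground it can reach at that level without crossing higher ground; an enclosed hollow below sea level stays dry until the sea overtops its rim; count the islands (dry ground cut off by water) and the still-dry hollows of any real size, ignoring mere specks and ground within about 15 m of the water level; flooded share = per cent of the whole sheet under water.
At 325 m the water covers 78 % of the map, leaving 1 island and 0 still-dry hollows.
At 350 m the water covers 86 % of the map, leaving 1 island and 0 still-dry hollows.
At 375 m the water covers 92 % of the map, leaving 1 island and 0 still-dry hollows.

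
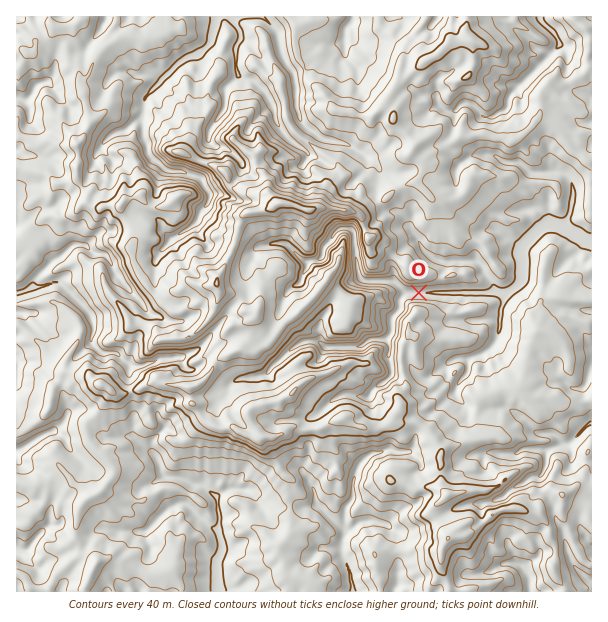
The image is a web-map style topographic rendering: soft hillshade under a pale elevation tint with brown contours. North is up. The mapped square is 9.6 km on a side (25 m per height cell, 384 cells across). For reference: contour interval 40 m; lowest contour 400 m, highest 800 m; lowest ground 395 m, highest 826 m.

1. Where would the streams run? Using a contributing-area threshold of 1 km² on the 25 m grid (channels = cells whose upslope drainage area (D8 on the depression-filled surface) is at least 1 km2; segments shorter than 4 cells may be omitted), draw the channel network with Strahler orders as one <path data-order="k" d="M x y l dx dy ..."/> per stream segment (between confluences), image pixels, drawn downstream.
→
<path data-order="1" d="M515 563l1 1 3 0 8 9 1 6 2 2 0 10"/><path data-order="2" d="M344 534l0 5-2 1 0 15 8 15 0 6 1 2 2 13"/><path data-order="1" d="M146 531l24-24 6-3 3 0 1-1 6 1 26 24 6 2"/><path data-order="2" d="M218 530l1 6 2 1 0 5 1 1 0 6-1 2 0 3-3 6 0 31"/><path data-order="1" d="M384 524l-9-2-1-1-8 0-1 1-5 0-3 2-6 6-4 1-3 3"/><path data-order="1" d="M317 504l22 23 2 0 3 3 0 3"/><path data-order="2" d="M218 498l0 14 1 1 0 15-1 2"/><path data-order="1" d="M234 489l-6 0-6 3-3 3-1 0 0 3"/><path data-order="1" d="M539 477l4-4 0-3 3-5 0-13 5-3"/><path data-order="1" d="M371 455l-2 0-10 10-3 6 0 5-3 6 0 16-8 11 0 22-1 2"/><path data-order="1" d="M150 452l8 7 1 6 2 2 0 4 3 5 3 1 12 0 15 8 9 0 15 13"/><path data-order="1" d="M521 450l3-1 27 0"/><path data-order="2" d="M551 449l9-5 9 0 21-21 1 0"/><path data-order="1" d="M51 432l-3 0-9 5-15 10-7 3"/><path data-order="1" d="M347 395l7 0 2 1 13 0 2-1 0-3 6-6 9-5 6-6 0-9-2-1 0-5-1-1 0-8 1-1 0-3-1-2-2-6"/><path data-order="1" d="M251 377l7 0 2-2 4 0 8-7 0-2 3-3 1 0 14-13 1 0 5-5 9-4 12 0 7 6 36 0 11-8 16 0"/><path data-order="1" d="M468 369l0-9 2-1"/><path data-order="2" d="M470 359l12-5 13-12 2-6 1-1 0-3 2-2 0-12 1-1 0-9 3-6 0-6 6-5"/><path data-order="1" d="M180 357l-7 0-2 2-12 0-7 4-5 0-4 3-12 0-15-13-14 0-3-2-7-7 1-21-1-2 0-3-3-6-30-30-6 0-2 2-3 0-6 3-7 0-3 3-3 0"/><path data-order="2" d="M387 339l0-1 5-6 0-15 7-8 0-9 6-7"/><path data-order="2" d="M405 293l87 0 2-2"/><path data-order="1" d="M129 291l0-1-7-8 0-1-8-9-3-6 0-3-3-3 0-2-4-4-9 0-3-2-8-7-10 0-3 1-12 12-5 2-19 19-2 6-4 5"/><path data-order="2" d="M494 291l3 0 1 2 9 0 3-2"/><path data-order="3" d="M510 291l3-3 2 0 6-6 1-3 0-22-1-2 0-3 1-1 2-6 18-18 6-3 6 0 1 1 3 0 2 2 6 1"/><path data-order="2" d="M29 290l-12 3"/><path data-order="1" d="M272 243l12 0 3 2 15 15 3 1 6 0 1-1 6 0 5-5 0-6 1-3 8-7 1-5 5-4 3-2 9 0 4 5 0 15 2 1 0 11 1 1 0 9 2 2 0 4 4 5 29 0 3 1 10 11"/><path data-order="1" d="M419 242l3 6 10 10 3 0 6 3 36 0 5 5 1 6 3 3 0 1 6 6 2 3 0 6"/><path data-order="1" d="M173 237l4-1 3-3 9-5 9-9 2-7 9-9 1-9-6-8-4-9-3-1-5 0-1-2-3 0-6-3-12 0-2-1-3 0-16-15-2-3 0-8-4-7 0-15-2-2 2-6"/><path data-order="3" d="M566 228l6 5 7 3 3 3 9 3"/><path data-order="1" d="M501 161l3 1 14 0 13 11 17 0 1-2 9 0 2 2 3 0 7 7 2 6 1 2 0 7-1 2 0 6-2 1 0 9-4 8 0 7"/><path data-order="1" d="M362 153l-11-7-3 0-4-3-6 0-2-2-4 0-2-1-9-2-3-1-6-6-6-3-4-5-2-6-1-1 0-5-3-4 0-24-2-2 0-6-3-6-4-4-6-12 0-5-2-1 0-6-1-2 0-6-2-3-12-12-3-1-24 0-1 1-3 0"/><path data-order="1" d="M305 150l-3-3-9-4-11-11-7-13 0-8-2-1 0-3-3-6-3-3-1-5-14-13-10-2-5-3"/><path data-order="1" d="M108 138l8-6 9-1 9-9 6-2 3-6"/><path data-order="2" d="M143 114l0-3 1-1 0-11 2-3 34-34 2 0 3-3 7-2 9-4 9-9 2-3 0-5 3-6 1-13"/><path data-order="1" d="M224 110l1-3 0-20 5-4 1 0 6-6 0-2"/><path data-order="1" d="M440 105l7 6 8 0 7-7 8 0 3 1 7 8 0 1 5 3 7 0 6-4 8-3 3-6 0-6 1-3 8-8 0-1 1 0 39-39 0-8-3-3 0-1-15-15 0-3"/><path data-order="1" d="M35 87l-3 8-5 4-7 0-3-1"/><path data-order="2" d="M237 75l0-4-1-2 0-22 4-6 0-9-4-6-3-8"/><path data-order="1" d="M345 36l0-7 6-8 2-4"/>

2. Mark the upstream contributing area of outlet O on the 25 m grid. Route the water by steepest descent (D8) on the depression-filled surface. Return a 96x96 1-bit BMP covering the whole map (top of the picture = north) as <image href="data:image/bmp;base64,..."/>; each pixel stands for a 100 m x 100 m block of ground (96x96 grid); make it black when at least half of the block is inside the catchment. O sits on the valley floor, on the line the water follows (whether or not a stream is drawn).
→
<image width="96" height="96" href="data:image/bmp;base64,Qk2+BAAAAAAAAD4AAAAoAAAAYAAAAGAAAAABAAEAAAAAAIAEAAATCwAAEwsAAAIAAAAAAAAA////AAAAAAAAAAAAAAAAAAAAAAAAAAAAAAAAAAAAAAAAAAAAAAAAAAAAAAAAAAAAAAAAAAAAAAAAAAAAAAAAAAAAAAAAAAAAAAAAAAAAAAAAAAAAAAAAAAAAAAAAAAAAAAAAAAAAAAAAAAAAAAAAAAAAAAAAAAAAAAAAAAAAAAAAAAAAAAAAAAAAAAAAAAAAAAAAAAAAAAAAAAAAAAAAAAAAAAAAAAAAAAAAAAAAAAAAAAAAAAAAAAAAAAAAAAAAAAAAAAAAAAAAAAAAAAAAAAAAAAAAAAAAAAAAAAAAAAAAAAAAAAAAAAAAAAAAAAAAAAAAAAAAAAAAAAAAAAAAAAAAAAAAAAAAAAAAAAAAAAAAAAAAAAAAAAAAAAAAAAAAAAAAAAAAAAAAAAAAAAAAAAAAAAAAAAAAAAAAAAAAAAAAAAAAA/gAAAAAAAAAAAAAf//geAAAAAAAAAAB///5/gAAAAAAAAAB/////gAAAAAAAAAD/////wAAAAAAAAAH/////wAAAAAAAAAH/////wAAAAAAAAAH/////4AAAAAAAAAD/////4AAAAAAAAAA/////4AAAAAAAAAA/////4AAAAAAAAAAf////wAAAAAAAAAAf////wAAAAAAAAAAH////wAAAAAAAAAAA////wAAAAAAAAAAAf///4AAAAAAAAAAAf///4AAAAAAAAAAAf///8AAAAAAAAAAAf///8AAAAAAAAAAAf///8AAAAAAAAAAAP///+AAAAAAAAAAA////+AAAAAAAAAAA////+AAAAAAAAAAD////+AAAAAAAAAAP////+AAAAAAAAAAf////+AAAAAAAAAAP////+AAAAAAAAAAP////8AAAAAAAAAAH////4AAAAAAAAAAH////wAAAAAAAAAAD///8AAAAAAAAAAAD///4AAAAAAAAAAAB///4AAAAAAAAAAAB///4AAAAAAAAAAAB///wAAAAAAAAAAAB///wAAAAAAAAAAAA///wAAAAAAAAAAAAP//AAAAAAAAAAAAABwAAAAAAAAAAAAAAAAAAAAAAAAAAAAAAAAAAAAAAAAAAAAAAAAAAAAAAAAAAAAAAAAAAAAAAAAAAAAAAAAAAAAAAAAAAAAAAAAAAAAAAAAAAAAAAAAAAAAAAAAAAAAAAAAAAAAAAAAAAAAAAAAAAAAAAAAAAAAAAAAAAAAAAAAAAAAAAAAAAAAAAAAAAAAAAAAAAAAAAAAAAAAAAAAAAAAAAAAAAAAAAAAAAAAAAAAAAAAAAAAAAAAAAAAAAAAAAAAAAAAAAAAAAAAAAAAAAAAAAAAAAAAAAAAAAAAAAAAAAAAAAAAAAAAAAAAAAAAAAAAAAAAAAAAAAAAAAAAAAAAAAAAAAAAAAAAAAAAAAAAAAAAAAAAAAAAAAAAAAAAAAAAAAAAAAAAAAAAAAAAAAAAAAAAAAAAAAAAAAAAAAAAAAAAAAAAAAAAAAAAAAAAAAAAAAAAAAAAAAAAAAAAAAAAAAAAAAAAAAAAAAAAAAAAAAAAAAAAAAAAAAAA="/>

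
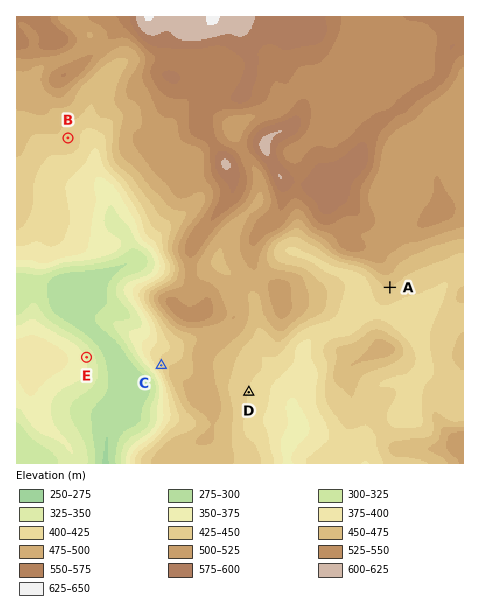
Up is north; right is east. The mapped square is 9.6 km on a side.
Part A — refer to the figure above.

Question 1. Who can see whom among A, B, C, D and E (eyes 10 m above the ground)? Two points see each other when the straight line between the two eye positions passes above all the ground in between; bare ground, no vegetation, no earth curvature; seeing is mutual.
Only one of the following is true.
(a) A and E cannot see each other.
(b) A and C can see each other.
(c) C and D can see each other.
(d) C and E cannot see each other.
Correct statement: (a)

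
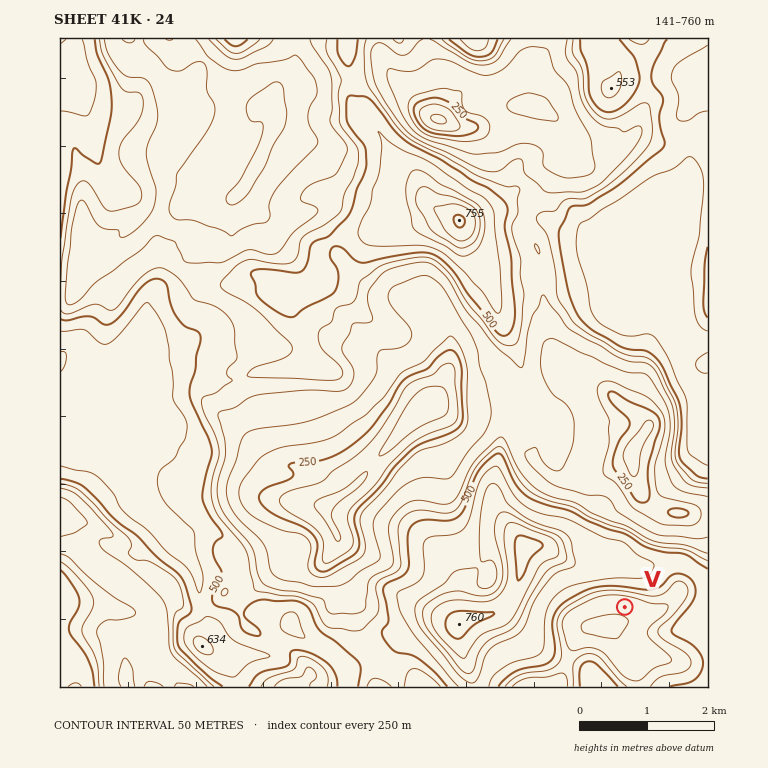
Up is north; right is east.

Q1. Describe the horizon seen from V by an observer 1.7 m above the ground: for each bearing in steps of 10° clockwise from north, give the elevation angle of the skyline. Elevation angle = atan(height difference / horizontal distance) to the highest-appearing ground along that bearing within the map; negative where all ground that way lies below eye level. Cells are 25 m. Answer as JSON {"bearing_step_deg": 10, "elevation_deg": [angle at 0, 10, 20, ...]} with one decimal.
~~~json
{"bearing_step_deg": 10, "elevation_deg": [26.3, 26.5, 25.9, 24.8, 22.8, 19.8, 15.9, 11.4, 8.2, 9.0, 10.2, 10.6, 10.4, 8.0, 6.0, 6.1, 4.8, 3.2, 5.0, 8.1, 8.8, 9.0, 6.6, 4.3, 7.8, 8.7, 10.3, 12.7, 13.7, 14.2, 15.4, 18.0, 20.4, 22.5, 24.3, 25.6]}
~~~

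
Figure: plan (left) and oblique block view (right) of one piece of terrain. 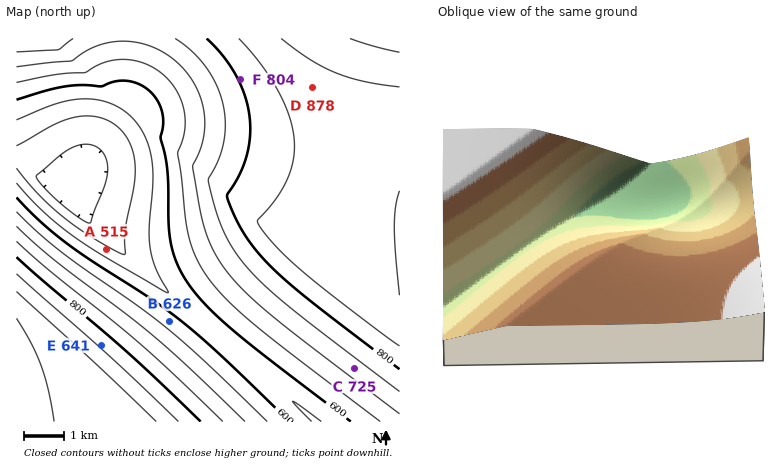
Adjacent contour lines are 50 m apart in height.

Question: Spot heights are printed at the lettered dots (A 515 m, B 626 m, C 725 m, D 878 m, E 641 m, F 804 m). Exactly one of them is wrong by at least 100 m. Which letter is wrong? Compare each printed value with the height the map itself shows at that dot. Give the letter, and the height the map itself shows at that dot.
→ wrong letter E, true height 841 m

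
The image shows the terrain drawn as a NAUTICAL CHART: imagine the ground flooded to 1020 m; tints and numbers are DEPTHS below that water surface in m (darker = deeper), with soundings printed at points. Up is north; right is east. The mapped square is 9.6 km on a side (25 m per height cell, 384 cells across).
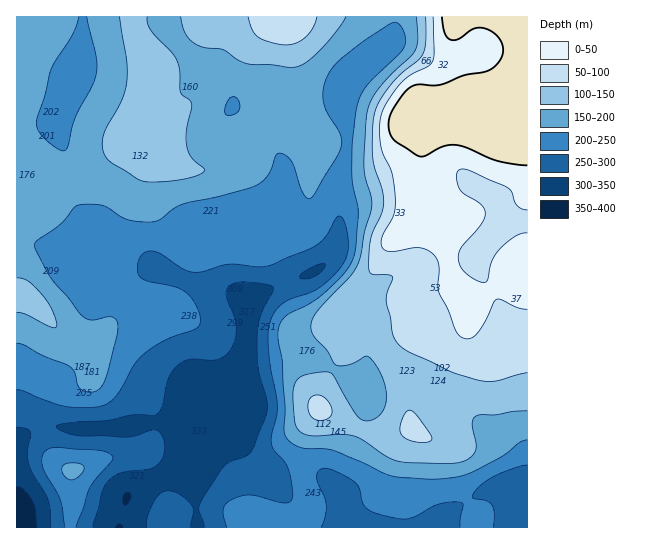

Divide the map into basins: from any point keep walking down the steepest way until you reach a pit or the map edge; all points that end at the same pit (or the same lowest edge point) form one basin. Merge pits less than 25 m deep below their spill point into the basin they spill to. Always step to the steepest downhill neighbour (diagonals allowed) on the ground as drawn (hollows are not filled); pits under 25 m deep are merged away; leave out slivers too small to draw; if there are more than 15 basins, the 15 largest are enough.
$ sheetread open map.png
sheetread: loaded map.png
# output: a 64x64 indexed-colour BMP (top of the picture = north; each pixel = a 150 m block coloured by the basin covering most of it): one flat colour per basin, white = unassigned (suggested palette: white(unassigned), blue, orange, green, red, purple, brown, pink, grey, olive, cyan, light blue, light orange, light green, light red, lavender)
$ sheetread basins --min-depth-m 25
<image width="64" height="64" href="data:image/bmp;base64,Qk12CAAAAAAAAHYAAAAoAAAAQAAAAEAAAAABAAQAAAAAAAAIAAATCwAAEwsAABAAAAAAAAAA////ALR3HwAOf/8ALKAsACgn1gC9Z5QAS1aMAMJ34wB/f38AIr28AM++FwDox64AeLv/AIrfmACWmP8A1bDFABERERIiIiIiIiIiIiIiIiMzMzMzMzMzMzMzMzMzMzMzEREREiIiIiIiIiIiIiIiIiIiMzMzMzMzMzMzMzMzMzMRERESIiIiIiIiIiIiIiIiIiIjMzMzMzMzMzMzMzMzMxERERIiIiIiIiIiIiIiIiIiIiMzMzMzMzMzMzMzMzMzEREREiIiIiIiIiIiIiIiIiIiMzMzMzMzMzMzMzMzMzMRERESIiIiIiIiIiIiIiIiIiIzMzMzMzMzMzMzMzMzMxERERIiIiIiIiIiIiIiIiIiIjMzMzMzMzMzMzMzMzMzERERIiIiIiIiIiIiIiIiIiIiMzMzMzMzMzMzMzMzMzMRERIiIiIiIiIiIiIiIiIiIiIzMzMzMzMzMzMzMzMzMxERIiIiIiIiIiIiIiIiIiIiIjMzMzMzMzMzMzMzMzMzEREiIiIiIiIiIiIiIiIiIiIiMzMzMzMzMzMzMzMzMzMREiIiIiIiIiIiIiIiIiIiIiIzMzMzMzMzMzMzMzMzMxESIiIiIiIiIiIiIiIiIiIiIiMzMzERERETMzMzMzMzERIiIiIiIiIiIiIiIiIiIiIiIzMxEREREREzMzMzMzMREiIiIiIiIiIiIiIiIiIiIiIiMRERERERERMzMzMzMxESIiIiIiIiIiIiIiIiIiIiIiIREREREREREzMzMzMzERIiIiIiIiIiIiIiIiIiIiIiIhERERERERERMzMzMzMRESIiIiIiIiIiIiIiIiIiIiIiEREREREREREzMzMzMxEREiIiIiIiIiIiIiIiIiIiIiIhERERERERERMzMzMzEREREiIiIiIiIiIiIiIiIiIiIiEREREREREREzMzMzMREREREiIiIiIiIiIiIiIiIiIiIhERERERERETMzMzMxERERESIiIiIiIiIiIiIiIiIiIiIREREREREREzMzMzEREREREiIiIiIiIiIiIiIiIiIiIhERERERERETMxERERERERESIiIiIiIiIiIiIiIiIiIhERERERERERMxEREREREREREiIiIiIiIiIiIiIiIiIiERERERERERExERERERERERERIiIiIiIiIiIiIiIiISIRERERERERERERERERERERERESIiIiIiIiIiIiIiERERERERERERERERERERERERERERERESIiIiIiIiIiIRERERERERERERERERERERERERERERERESIiIiIiIiIRERERERERERERERERERERERERERERERERIiIiIiIiIhERERERERERERERERERERERERERERERERESIiIiIiIiERERERERERERERERERERERERERERERERERIiIiIiIiEREREREREREREREREREREREREREREREREREiIiIiIiIRERERERERERERERERERERERERERERERERERIiIiIiIREREREREREREREREREREREREREREREREREREiIiIiIhERERERERERERERERERERERERERERERERERERERERERERERERERERERERERERERERERERERERERERERERERERERERERERERERERERERERERERERERERERERERERERERERERERERERERERERERERERERERERERERERERERERERERERERERERERERERERERERERERERERERERERERERERERERERERERERERERERERERERERERERERERERERERERERERERERERERERERERERERERERERERERERERERERERERERERERERERERERERERERERERERERERERERERERERERERERERERERERERERERERERERERERERERERERERERERERERERERERERERERERERERERERERERERERERERERERERERERERERERERERERERERERERERERERERERERERERERERERERERERERERERERERERERERERERERERERERERERERERERERERERERERERERERERERERERERERERERERERERERERERERERERERERERERERERERERERERERERERERERERERERERERERERERERERERERERERERERERERERERERERERERERERERERERERERERERERERERERERERERERERERERERERERERERERERERERERERERERERERERERERERERERERERERERERERERERERERERERERERERERERERERERERERERERERERERERERERERERERERERERERERERERERERERERERERERERERERERERERERERERERERERERERERERERERERERERERERERERERERERERERERERERERERERERERERERERERERERERERERERERERERERERERERERERERERERERERERERERERERERERERERERERERERERERERERERERERERERERERERERERERERERERERERERERERERERERERERERERERERERERERERERERERERERERERERERERERERERERERERERERERERERERERERERERERERERERERERERERERERERERERERERERERERERERERERERERERERERERERERERERERERERERERERERERERERERERERERERERERERERERERERERERERERERERERERERERERERERERERERERERERERERERERERERERERERER"/>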